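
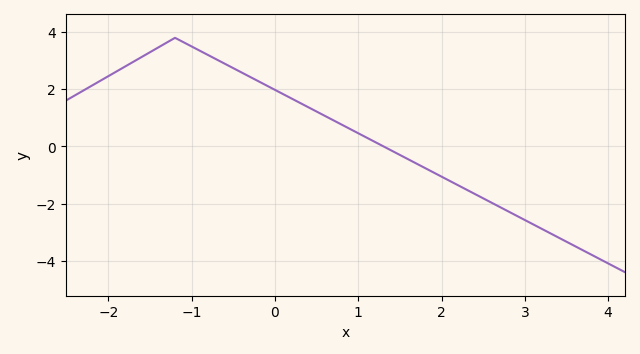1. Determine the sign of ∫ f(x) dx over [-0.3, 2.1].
positive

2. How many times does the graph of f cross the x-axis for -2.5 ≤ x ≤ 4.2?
1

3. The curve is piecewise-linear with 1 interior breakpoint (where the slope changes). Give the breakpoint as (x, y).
(-1.2, 3.8)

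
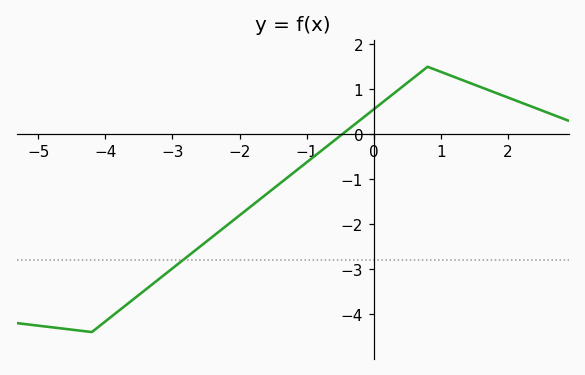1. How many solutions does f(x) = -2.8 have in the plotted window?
1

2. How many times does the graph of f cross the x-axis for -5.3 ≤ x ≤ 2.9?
1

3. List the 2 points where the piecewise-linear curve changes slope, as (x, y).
(-4.2, -4.4); (0.8, 1.5)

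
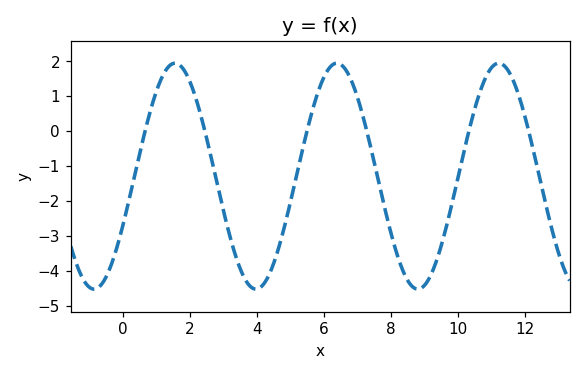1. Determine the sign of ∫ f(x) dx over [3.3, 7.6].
negative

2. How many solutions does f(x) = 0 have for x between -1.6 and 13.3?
6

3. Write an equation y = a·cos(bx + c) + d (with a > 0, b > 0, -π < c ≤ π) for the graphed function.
y = 3.23cos(1.3x - 2) - 1.28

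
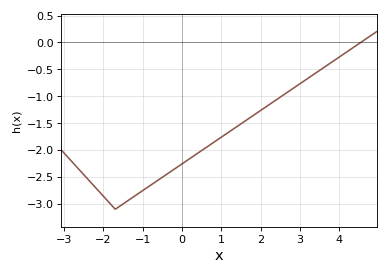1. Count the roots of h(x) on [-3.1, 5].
1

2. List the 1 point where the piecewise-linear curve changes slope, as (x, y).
(-1.7, -3.1)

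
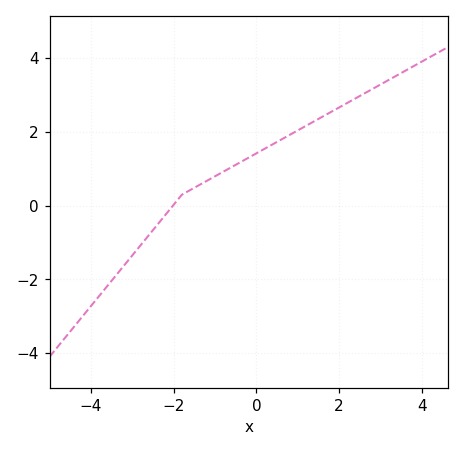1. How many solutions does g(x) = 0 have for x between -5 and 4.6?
1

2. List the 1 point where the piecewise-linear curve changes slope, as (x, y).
(-1.8, 0.3)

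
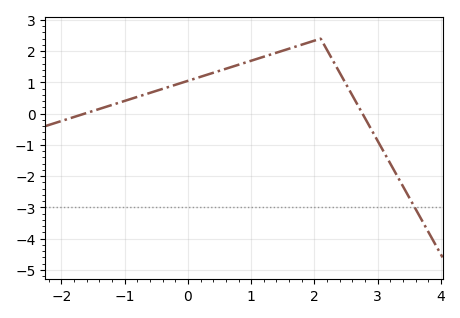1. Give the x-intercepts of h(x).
-1.63, 2.76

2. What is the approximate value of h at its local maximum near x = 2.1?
2.4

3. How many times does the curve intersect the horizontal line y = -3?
1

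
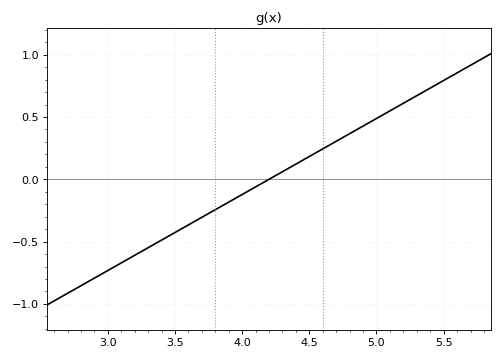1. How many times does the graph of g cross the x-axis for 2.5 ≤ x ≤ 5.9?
1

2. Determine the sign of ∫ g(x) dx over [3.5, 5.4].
positive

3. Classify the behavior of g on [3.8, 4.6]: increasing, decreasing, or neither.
increasing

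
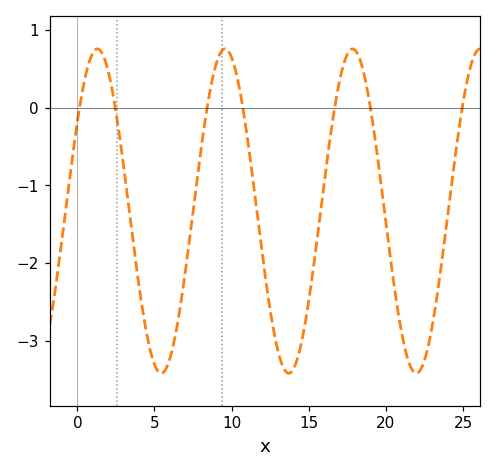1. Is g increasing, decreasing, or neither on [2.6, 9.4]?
neither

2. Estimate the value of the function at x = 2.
0.472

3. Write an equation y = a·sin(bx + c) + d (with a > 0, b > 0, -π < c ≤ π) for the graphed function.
y = 2.09sin(0.76x + 0.582) - 1.33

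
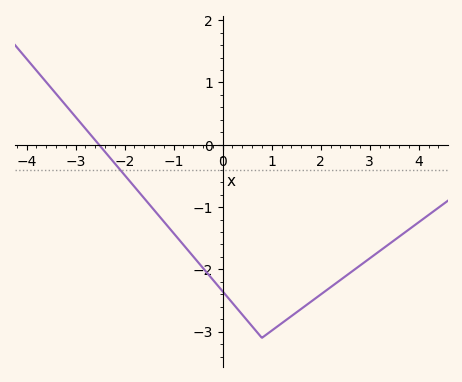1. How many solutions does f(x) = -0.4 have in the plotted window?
1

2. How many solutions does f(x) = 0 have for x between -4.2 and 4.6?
1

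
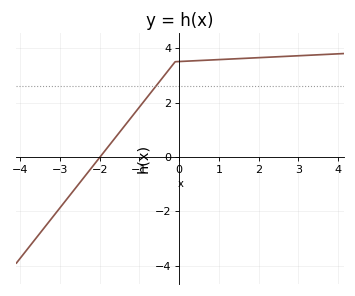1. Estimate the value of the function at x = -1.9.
0.2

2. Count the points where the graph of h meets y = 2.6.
1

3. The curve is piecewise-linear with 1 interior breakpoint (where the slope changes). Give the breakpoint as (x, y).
(-0.1, 3.5)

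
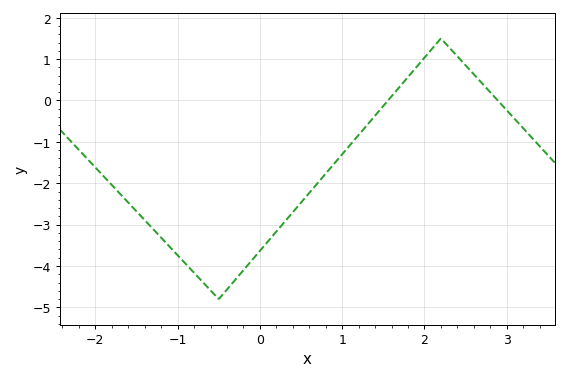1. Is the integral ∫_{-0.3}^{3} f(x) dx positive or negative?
negative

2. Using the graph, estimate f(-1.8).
-2.04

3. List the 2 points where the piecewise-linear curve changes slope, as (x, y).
(-0.5, -4.8); (2.2, 1.5)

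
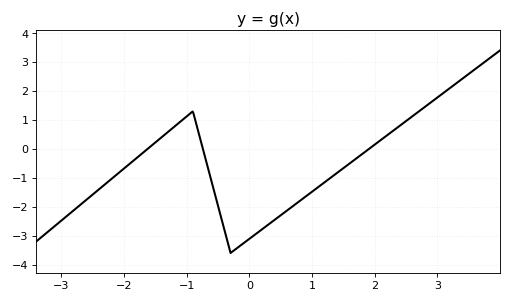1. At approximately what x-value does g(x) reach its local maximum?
-0.9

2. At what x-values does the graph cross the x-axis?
-1.6, -0.7, 1.9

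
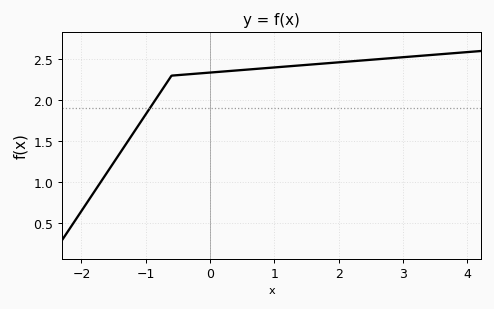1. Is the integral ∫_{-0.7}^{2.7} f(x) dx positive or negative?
positive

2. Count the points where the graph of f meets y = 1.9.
1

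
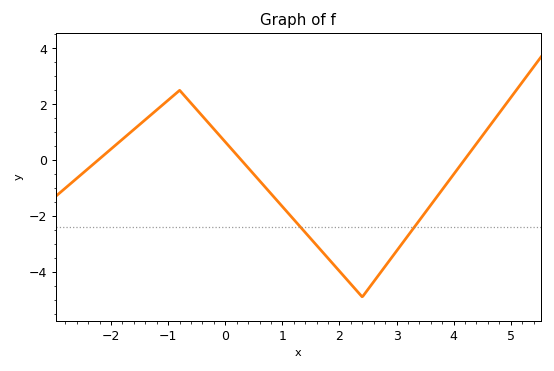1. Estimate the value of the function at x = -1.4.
1.4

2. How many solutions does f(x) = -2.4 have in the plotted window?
2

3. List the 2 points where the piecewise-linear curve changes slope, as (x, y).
(-0.8, 2.5); (2.4, -4.9)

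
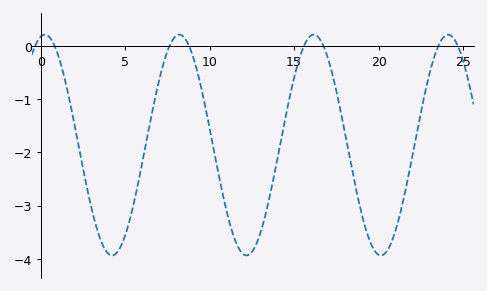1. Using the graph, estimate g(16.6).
0.1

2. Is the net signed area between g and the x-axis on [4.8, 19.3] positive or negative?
negative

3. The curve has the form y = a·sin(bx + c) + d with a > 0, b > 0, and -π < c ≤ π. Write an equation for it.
y = 2.08sin(0.79x + 1.4) - 1.86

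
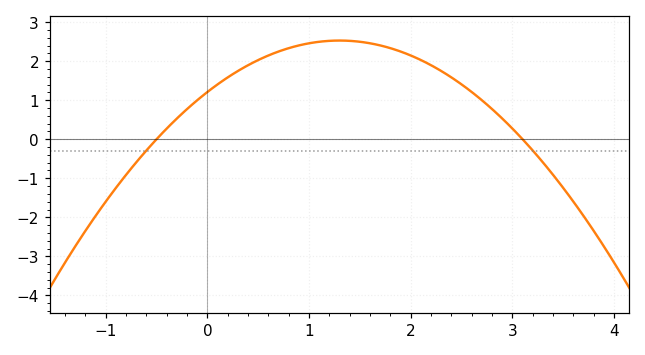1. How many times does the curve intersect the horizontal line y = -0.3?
2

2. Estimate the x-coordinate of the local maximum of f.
1.3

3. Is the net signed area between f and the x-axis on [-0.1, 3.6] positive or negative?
positive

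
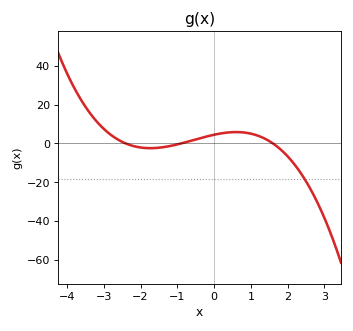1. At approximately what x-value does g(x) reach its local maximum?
0.601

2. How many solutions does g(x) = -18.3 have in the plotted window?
1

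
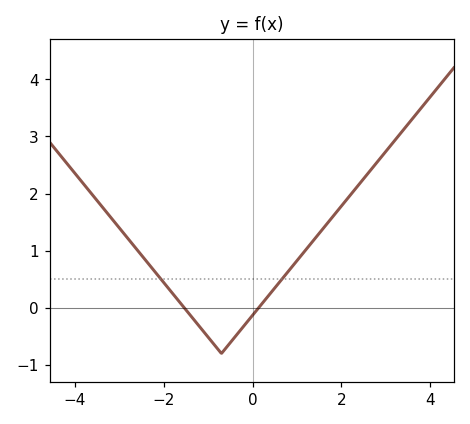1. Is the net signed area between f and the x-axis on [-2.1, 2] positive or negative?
positive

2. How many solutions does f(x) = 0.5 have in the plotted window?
2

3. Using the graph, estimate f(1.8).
1.59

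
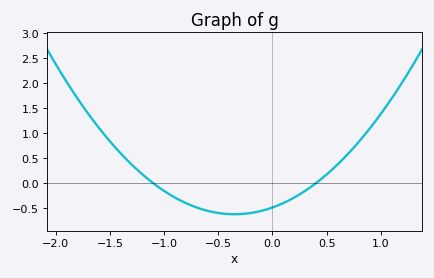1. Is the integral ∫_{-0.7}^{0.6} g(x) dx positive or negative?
negative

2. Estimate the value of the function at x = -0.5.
-0.6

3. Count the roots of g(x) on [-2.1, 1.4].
2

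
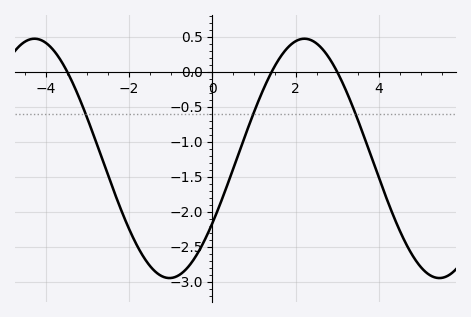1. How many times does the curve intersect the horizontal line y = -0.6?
3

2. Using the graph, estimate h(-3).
-0.65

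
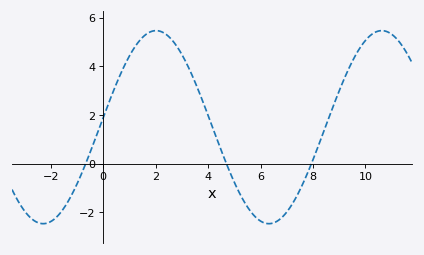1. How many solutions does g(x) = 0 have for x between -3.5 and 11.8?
3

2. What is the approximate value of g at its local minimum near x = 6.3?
-2.4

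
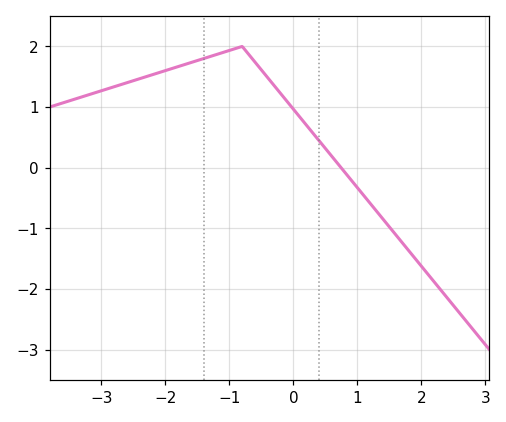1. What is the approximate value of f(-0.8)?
2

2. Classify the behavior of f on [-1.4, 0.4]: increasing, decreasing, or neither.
neither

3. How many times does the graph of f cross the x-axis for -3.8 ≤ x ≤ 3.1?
1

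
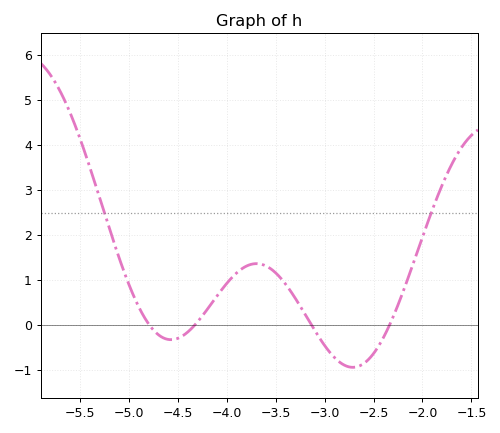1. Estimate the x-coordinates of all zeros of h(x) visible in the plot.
-4.79, -4.32, -3.13, -2.34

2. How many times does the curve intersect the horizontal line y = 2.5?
2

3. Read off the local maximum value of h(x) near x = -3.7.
1.36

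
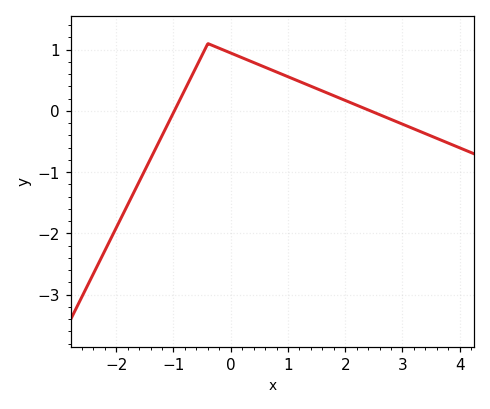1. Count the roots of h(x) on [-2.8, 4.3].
2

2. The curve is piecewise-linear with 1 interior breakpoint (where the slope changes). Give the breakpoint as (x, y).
(-0.4, 1.1)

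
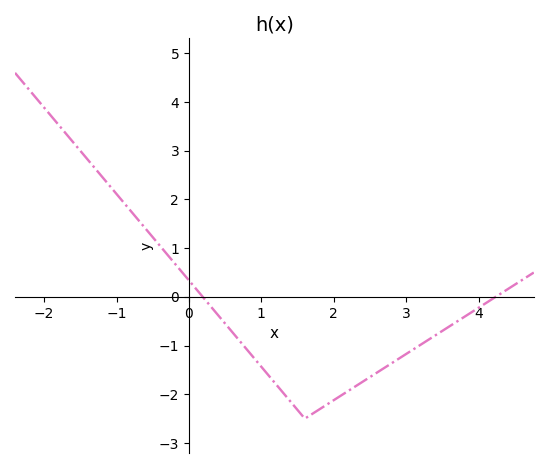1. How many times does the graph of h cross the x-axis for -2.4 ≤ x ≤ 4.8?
2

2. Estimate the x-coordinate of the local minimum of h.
1.6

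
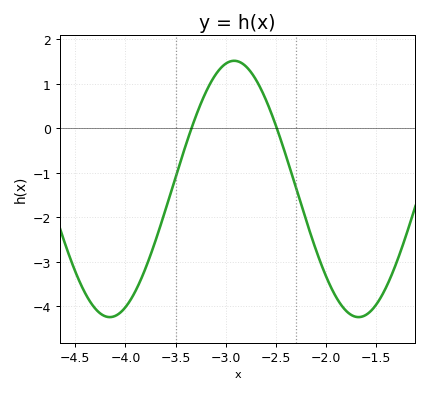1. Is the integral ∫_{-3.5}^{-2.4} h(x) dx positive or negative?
positive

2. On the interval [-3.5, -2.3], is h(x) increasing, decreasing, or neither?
neither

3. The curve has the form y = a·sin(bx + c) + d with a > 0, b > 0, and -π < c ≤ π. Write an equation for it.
y = 2.88sin(2.53x + 2.66) - 1.36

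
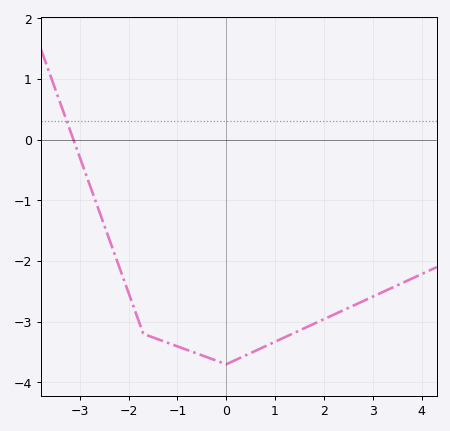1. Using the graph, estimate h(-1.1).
-3.38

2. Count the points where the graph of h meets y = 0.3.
1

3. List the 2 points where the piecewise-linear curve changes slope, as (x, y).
(-1.7, -3.2); (0, -3.7)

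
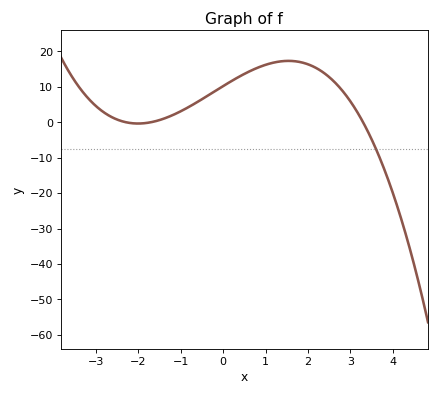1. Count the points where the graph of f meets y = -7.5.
1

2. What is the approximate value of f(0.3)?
12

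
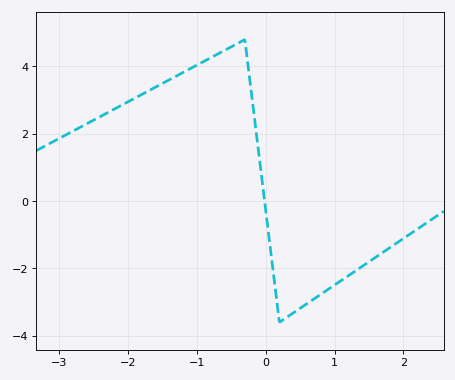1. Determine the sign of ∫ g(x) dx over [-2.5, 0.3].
positive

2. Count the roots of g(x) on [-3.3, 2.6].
1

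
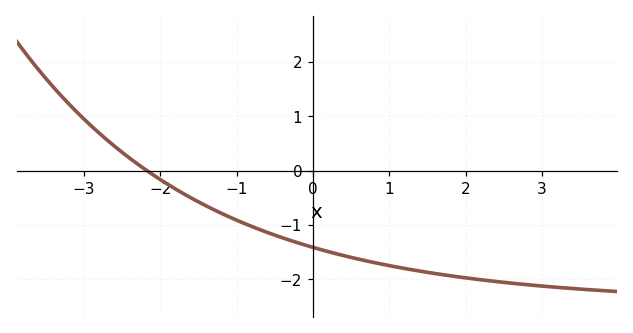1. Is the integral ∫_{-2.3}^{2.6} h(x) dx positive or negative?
negative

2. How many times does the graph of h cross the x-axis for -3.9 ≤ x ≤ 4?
1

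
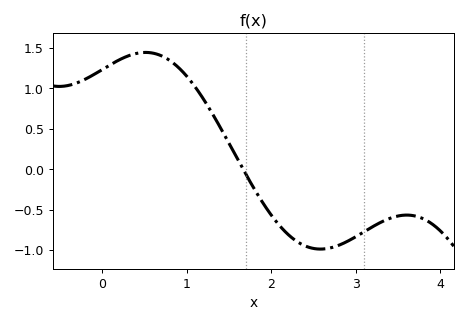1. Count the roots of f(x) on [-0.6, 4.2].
1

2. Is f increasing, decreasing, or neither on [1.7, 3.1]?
neither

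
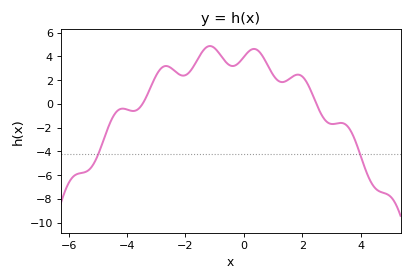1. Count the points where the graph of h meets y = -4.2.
2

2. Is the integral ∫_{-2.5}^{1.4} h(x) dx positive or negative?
positive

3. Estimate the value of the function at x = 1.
2.43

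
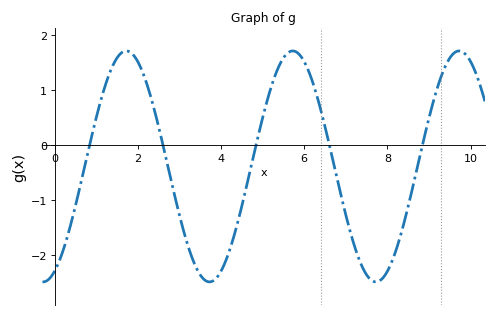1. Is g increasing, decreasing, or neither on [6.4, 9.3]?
neither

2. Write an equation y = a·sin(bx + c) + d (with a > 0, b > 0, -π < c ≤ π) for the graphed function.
y = 2.1sin(1.6x - 1.1) - 0.39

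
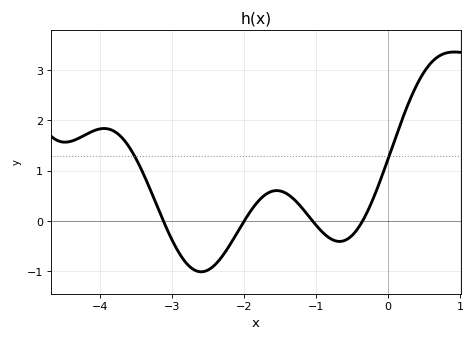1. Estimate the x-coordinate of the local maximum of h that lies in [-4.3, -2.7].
-3.95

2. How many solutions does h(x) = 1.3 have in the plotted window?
2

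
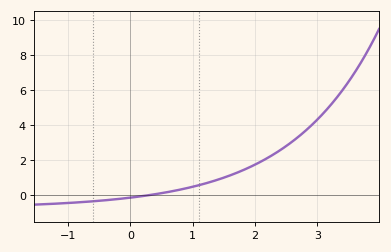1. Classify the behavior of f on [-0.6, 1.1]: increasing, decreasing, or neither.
increasing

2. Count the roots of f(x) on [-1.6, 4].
1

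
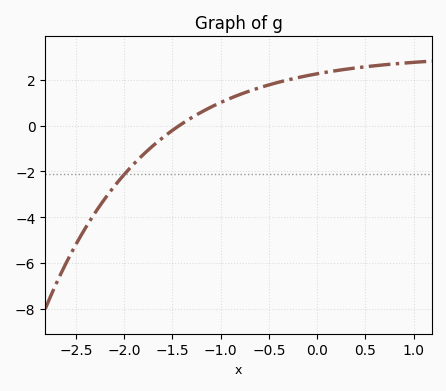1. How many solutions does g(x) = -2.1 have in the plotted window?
1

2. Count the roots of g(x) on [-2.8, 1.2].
1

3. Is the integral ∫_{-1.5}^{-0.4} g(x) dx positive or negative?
positive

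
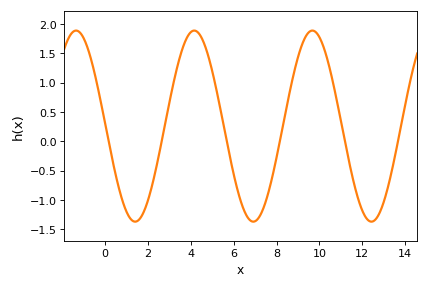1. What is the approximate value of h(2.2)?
-0.743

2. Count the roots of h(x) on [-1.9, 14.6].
6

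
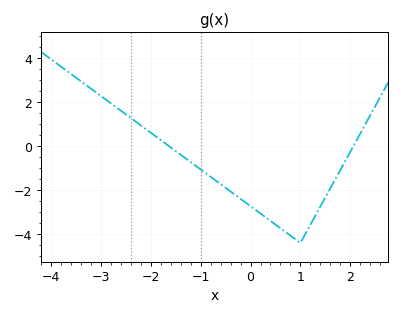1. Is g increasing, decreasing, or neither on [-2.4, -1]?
decreasing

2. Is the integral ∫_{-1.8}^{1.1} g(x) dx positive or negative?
negative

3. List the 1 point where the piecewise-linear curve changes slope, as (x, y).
(1, -4.4)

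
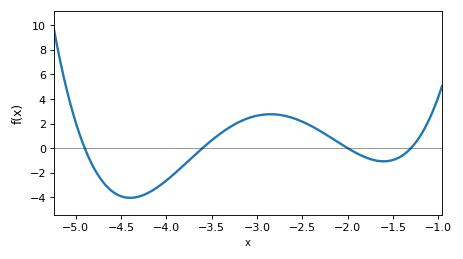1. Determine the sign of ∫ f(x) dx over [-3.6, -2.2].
positive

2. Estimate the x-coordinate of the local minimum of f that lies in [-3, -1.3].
-1.6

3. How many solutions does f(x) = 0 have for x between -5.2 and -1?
4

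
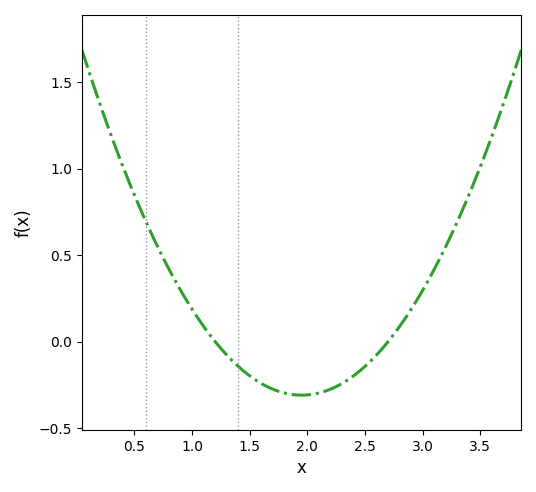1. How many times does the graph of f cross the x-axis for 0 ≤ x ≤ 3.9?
2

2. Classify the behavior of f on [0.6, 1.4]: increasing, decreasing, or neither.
decreasing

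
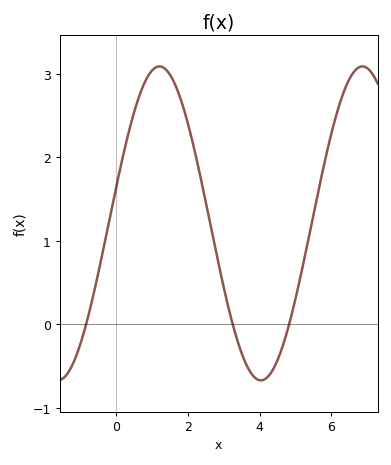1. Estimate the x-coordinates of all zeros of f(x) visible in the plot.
-0.8, 3.2, 4.8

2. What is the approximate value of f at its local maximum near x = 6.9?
3.1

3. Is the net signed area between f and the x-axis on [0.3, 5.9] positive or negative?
positive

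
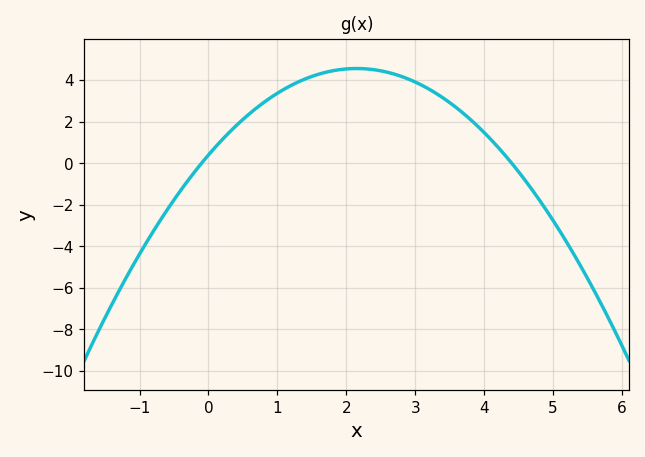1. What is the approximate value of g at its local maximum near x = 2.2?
4.6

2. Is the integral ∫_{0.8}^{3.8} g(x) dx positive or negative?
positive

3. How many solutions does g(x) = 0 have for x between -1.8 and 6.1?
2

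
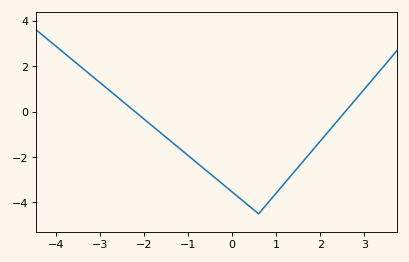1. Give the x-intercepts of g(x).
-2.2, 2.56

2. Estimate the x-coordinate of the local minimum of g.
0.6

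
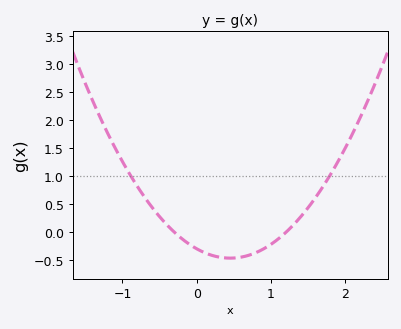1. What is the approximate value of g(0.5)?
-0.459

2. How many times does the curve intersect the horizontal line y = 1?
2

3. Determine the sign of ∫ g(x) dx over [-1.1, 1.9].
positive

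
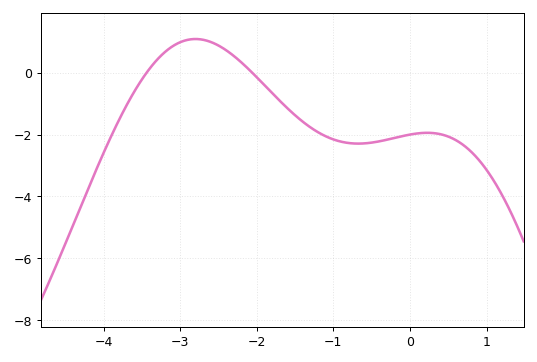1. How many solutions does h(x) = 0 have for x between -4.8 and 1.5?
2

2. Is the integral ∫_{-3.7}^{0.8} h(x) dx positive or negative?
negative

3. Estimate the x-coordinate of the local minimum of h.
-0.675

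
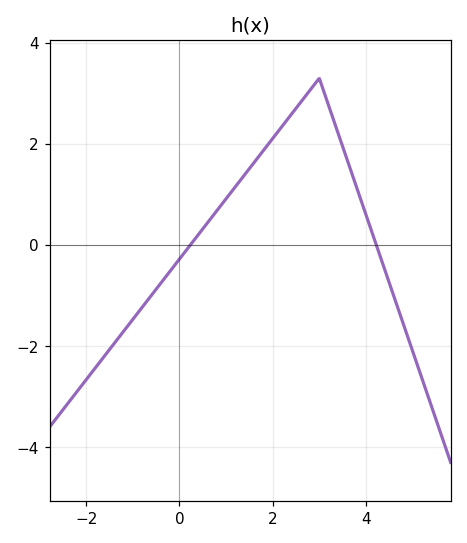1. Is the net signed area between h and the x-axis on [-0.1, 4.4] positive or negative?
positive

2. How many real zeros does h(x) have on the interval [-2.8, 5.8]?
2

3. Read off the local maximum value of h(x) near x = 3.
3.2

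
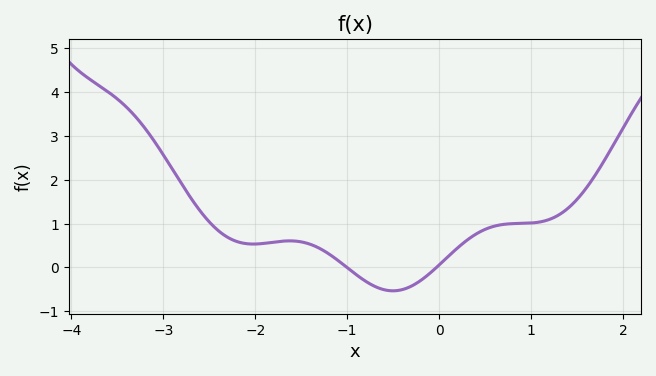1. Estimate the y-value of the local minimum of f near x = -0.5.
-0.534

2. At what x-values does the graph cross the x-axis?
-1, -0.028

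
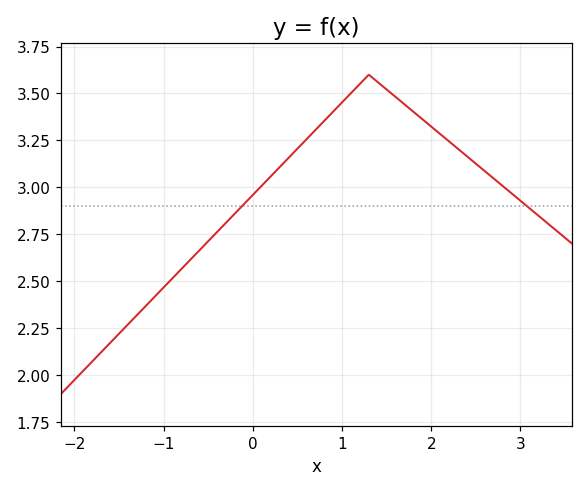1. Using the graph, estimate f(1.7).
3.44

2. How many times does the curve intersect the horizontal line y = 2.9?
2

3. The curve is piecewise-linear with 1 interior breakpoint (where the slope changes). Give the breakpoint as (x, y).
(1.3, 3.6)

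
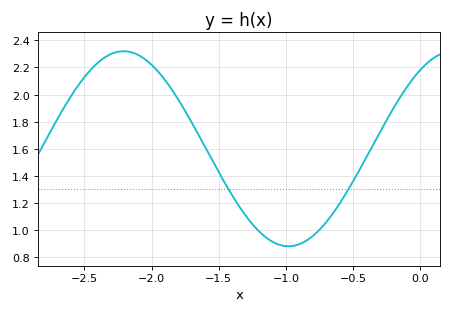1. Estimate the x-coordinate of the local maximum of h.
-2.2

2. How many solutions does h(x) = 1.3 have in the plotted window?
2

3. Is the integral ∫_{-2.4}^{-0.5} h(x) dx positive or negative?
positive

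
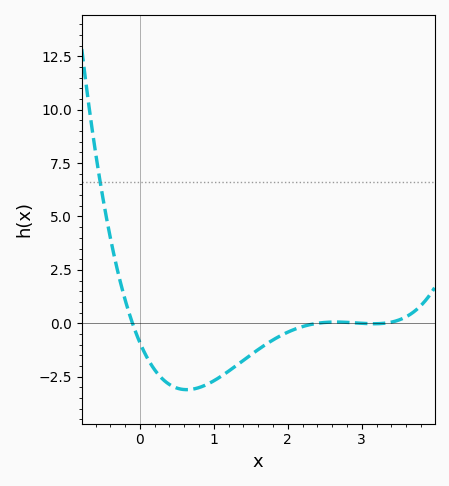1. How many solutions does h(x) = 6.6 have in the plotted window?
1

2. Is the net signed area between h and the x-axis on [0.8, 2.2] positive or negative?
negative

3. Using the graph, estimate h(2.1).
-0.271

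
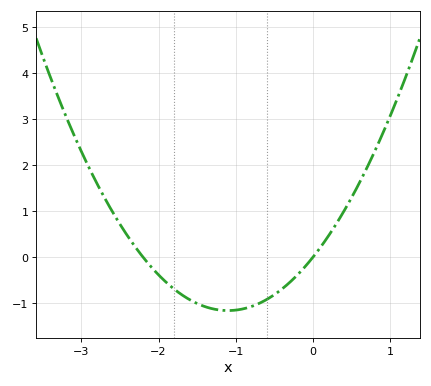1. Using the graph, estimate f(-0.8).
-1.08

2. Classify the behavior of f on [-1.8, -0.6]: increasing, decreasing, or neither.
neither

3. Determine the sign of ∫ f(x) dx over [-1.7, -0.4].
negative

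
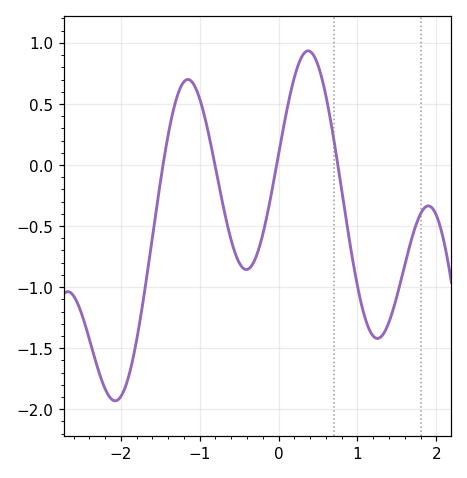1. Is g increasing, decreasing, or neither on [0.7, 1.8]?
neither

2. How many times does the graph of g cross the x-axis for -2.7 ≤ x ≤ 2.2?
4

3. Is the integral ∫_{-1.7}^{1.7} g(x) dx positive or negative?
negative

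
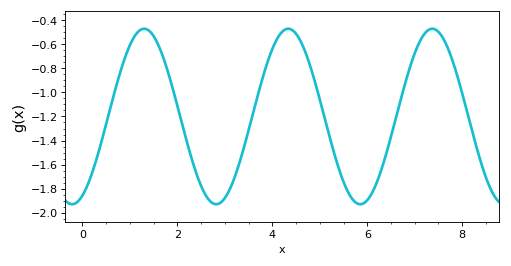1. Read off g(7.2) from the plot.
-0.52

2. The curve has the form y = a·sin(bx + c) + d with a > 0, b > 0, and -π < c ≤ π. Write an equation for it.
y = 0.73sin(2.1x - 1.1) - 1.2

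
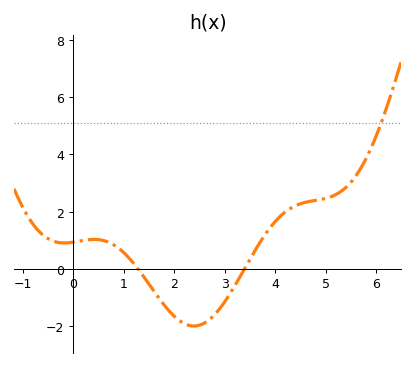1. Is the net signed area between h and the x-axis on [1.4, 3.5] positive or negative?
negative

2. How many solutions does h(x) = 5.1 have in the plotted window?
1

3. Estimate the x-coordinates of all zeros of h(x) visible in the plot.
1.28, 3.39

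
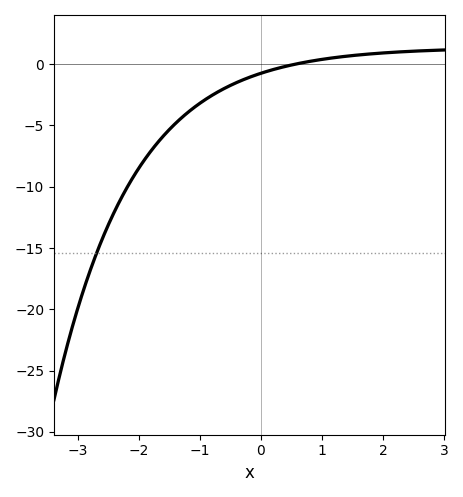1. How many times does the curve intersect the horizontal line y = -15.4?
1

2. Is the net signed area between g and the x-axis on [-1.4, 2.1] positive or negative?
negative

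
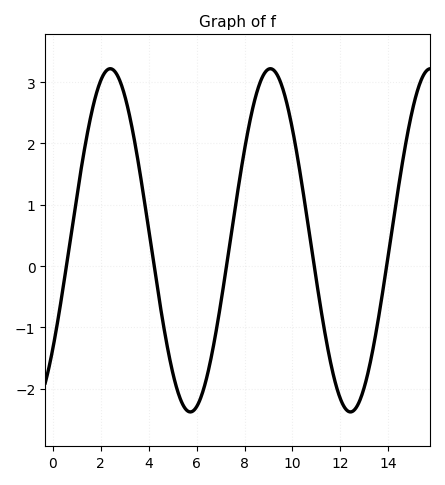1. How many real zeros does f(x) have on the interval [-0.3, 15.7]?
5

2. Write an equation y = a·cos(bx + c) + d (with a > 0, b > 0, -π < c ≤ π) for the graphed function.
y = 2.8cos(0.94x - 2.25) + 0.42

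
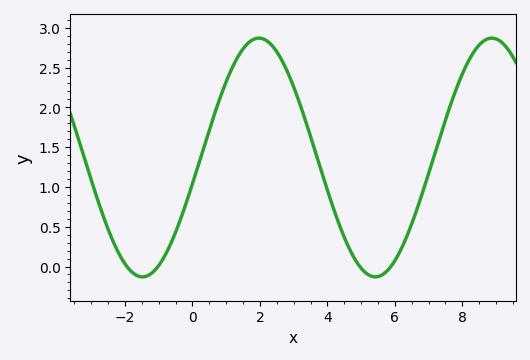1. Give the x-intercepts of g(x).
-2, -1, 5, 5.8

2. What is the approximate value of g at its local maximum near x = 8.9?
2.85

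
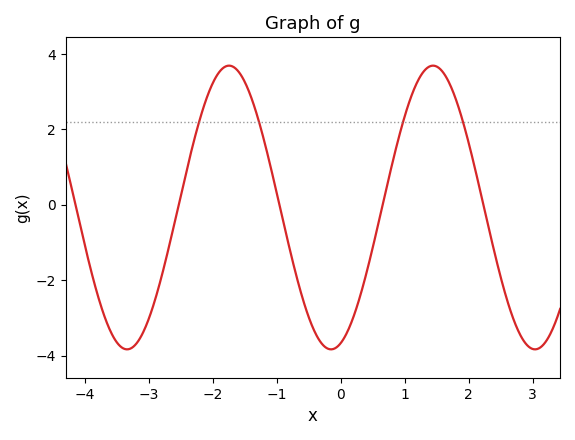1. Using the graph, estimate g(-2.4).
1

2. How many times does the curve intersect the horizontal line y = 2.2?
4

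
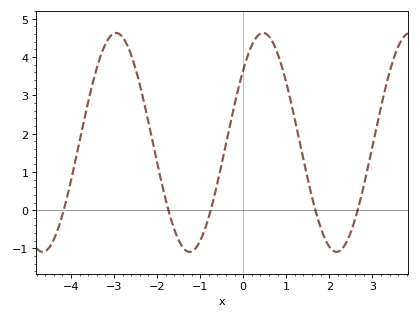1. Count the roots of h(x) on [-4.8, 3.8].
5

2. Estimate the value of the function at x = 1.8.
-0.5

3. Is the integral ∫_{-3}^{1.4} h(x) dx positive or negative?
positive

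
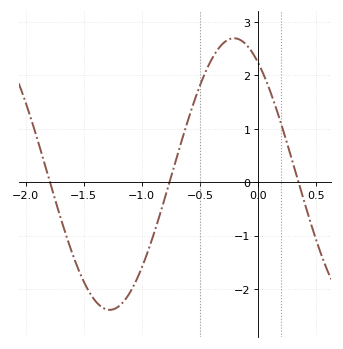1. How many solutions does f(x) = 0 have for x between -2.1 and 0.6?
3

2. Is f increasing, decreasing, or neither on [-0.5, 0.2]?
neither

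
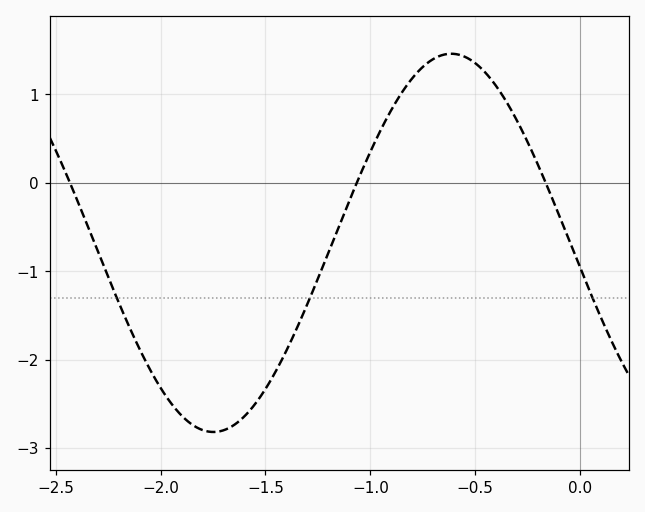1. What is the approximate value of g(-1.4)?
-1.9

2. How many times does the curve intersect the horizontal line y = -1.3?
3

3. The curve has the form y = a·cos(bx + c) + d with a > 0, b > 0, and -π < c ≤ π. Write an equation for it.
y = 2.14cos(2.8x + 1.7) - 0.68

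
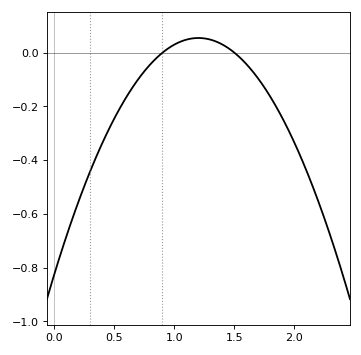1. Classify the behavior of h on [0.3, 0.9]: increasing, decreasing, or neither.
increasing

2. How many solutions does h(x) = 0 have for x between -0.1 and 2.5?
2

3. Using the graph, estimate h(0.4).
-0.336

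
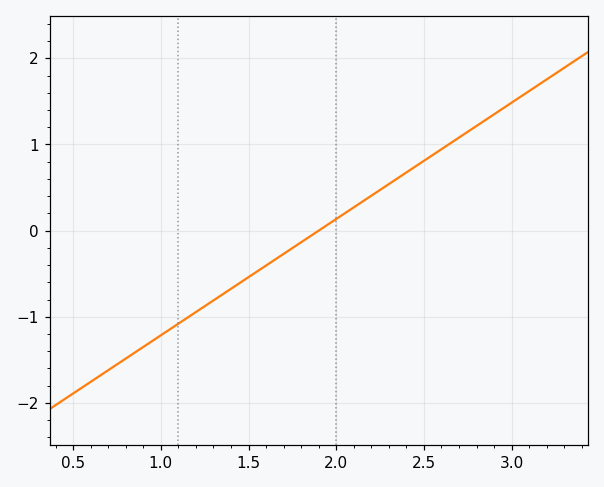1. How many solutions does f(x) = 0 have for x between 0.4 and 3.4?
1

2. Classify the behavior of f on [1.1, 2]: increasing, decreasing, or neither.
increasing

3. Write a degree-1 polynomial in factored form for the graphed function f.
y = 1.35(x - 1.9)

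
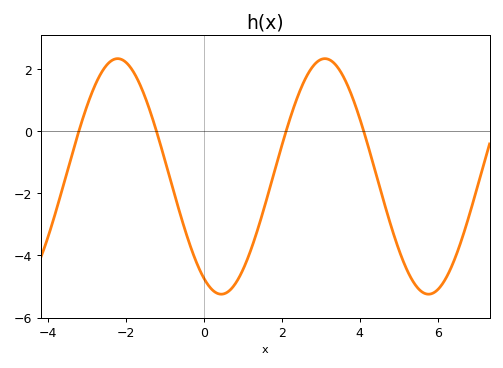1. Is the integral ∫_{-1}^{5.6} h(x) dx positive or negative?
negative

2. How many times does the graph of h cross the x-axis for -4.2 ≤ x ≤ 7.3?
4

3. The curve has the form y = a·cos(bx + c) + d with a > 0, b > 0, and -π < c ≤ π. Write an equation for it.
y = 3.79cos(1.18x + 2.62) - 1.46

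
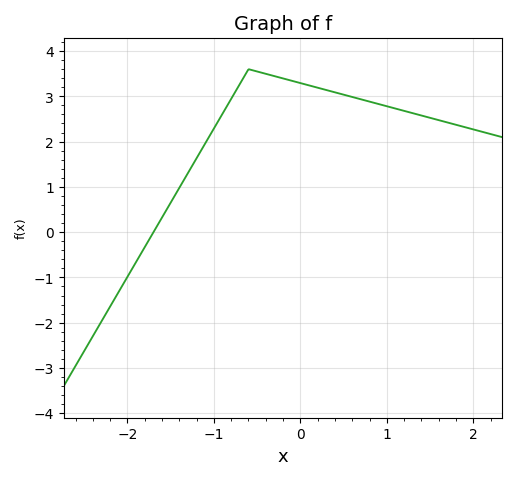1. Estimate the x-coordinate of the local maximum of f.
-0.6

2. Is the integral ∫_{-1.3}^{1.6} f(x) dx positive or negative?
positive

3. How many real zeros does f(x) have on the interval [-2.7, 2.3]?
1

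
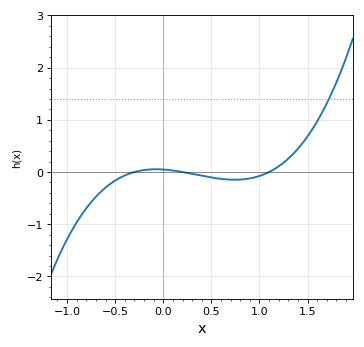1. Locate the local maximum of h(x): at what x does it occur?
-0.1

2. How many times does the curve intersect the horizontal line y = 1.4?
1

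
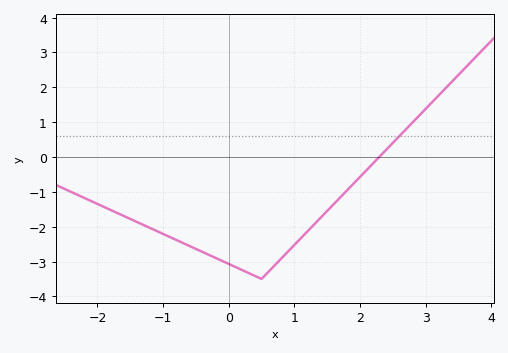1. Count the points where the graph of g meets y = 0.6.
1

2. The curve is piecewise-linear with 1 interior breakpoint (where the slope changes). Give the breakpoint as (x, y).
(0.5, -3.5)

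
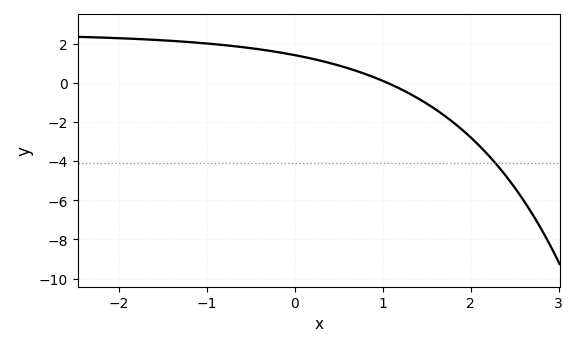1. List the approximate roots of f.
1.05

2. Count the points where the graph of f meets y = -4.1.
1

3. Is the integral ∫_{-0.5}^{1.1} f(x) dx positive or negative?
positive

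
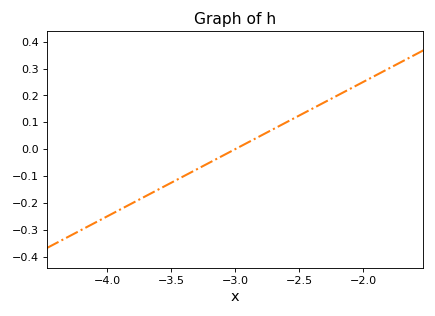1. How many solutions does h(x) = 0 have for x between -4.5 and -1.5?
1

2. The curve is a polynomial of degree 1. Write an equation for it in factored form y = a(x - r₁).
y = 0.25(x + 3)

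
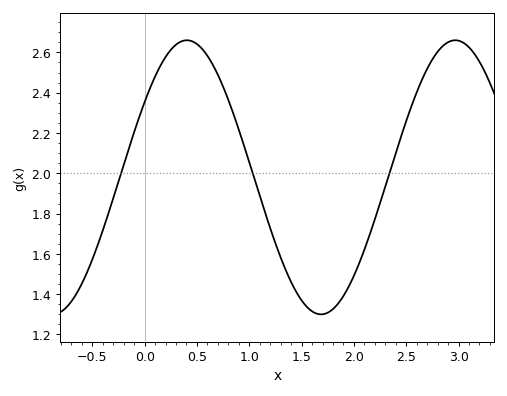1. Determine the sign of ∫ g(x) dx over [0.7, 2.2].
positive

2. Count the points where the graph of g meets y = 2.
3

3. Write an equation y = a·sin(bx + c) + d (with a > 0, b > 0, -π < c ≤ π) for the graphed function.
y = 0.68sin(2.5x + 0.58) + 1.98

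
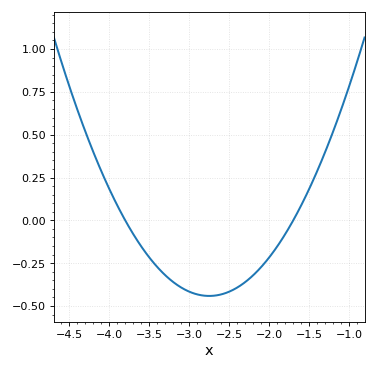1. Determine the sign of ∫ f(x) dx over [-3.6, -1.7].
negative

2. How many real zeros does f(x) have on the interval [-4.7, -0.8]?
2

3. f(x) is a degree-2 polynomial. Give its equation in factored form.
y = 0.4(x + 3.8)(x + 1.7)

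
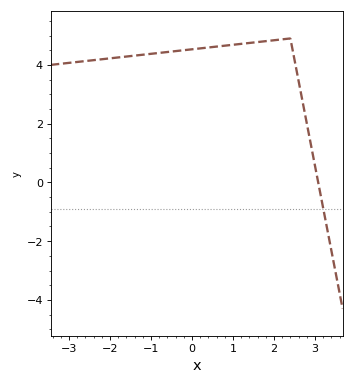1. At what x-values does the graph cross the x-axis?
3.08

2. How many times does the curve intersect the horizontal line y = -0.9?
1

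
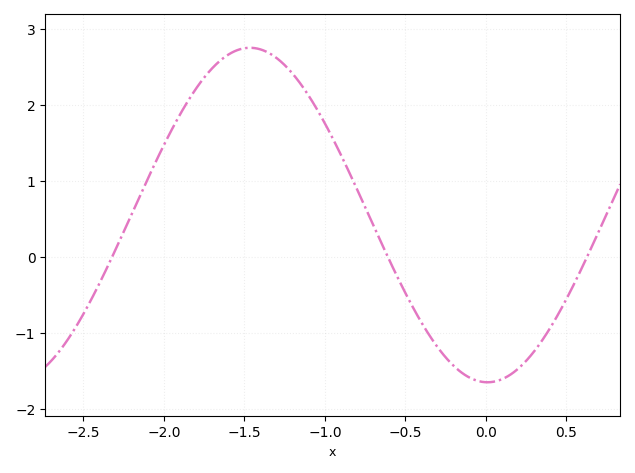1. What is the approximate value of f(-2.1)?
1.03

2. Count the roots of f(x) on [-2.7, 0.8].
3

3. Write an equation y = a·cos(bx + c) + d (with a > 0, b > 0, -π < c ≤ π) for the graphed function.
y = 2.2cos(2.13x + 3.12) + 0.55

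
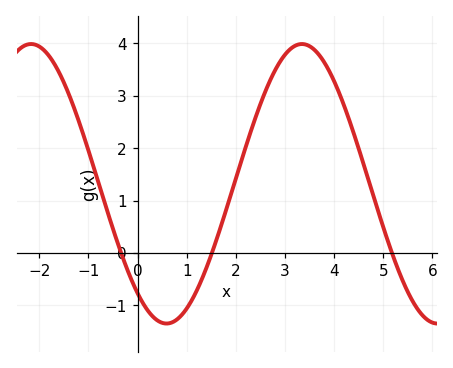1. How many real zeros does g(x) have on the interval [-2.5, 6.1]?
3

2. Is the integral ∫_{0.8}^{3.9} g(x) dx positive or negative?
positive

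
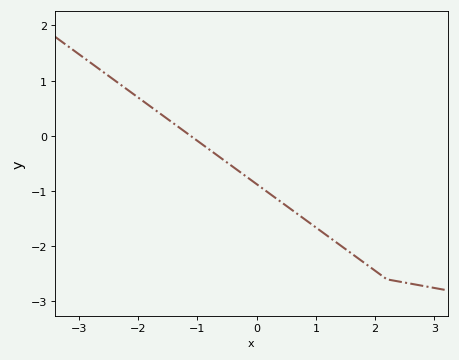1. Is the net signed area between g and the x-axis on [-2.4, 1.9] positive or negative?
negative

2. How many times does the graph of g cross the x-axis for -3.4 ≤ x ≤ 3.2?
1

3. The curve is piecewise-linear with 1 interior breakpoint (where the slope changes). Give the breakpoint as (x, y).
(2.2, -2.6)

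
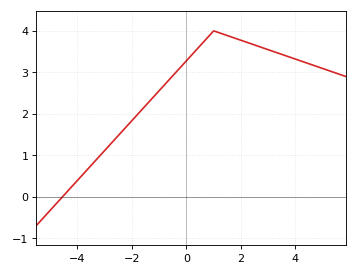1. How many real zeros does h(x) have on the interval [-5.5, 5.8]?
1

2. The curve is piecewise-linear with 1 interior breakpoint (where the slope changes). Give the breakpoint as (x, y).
(1, 4)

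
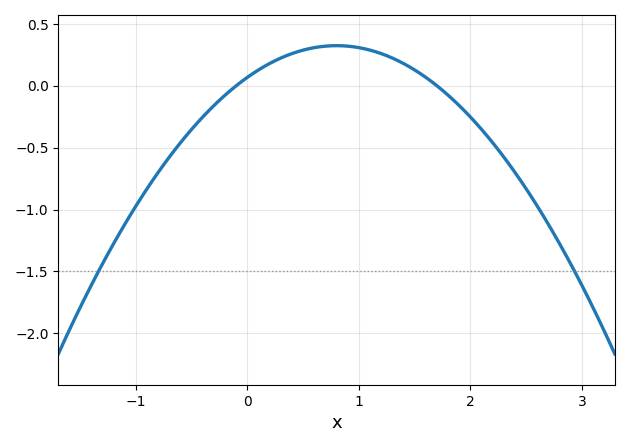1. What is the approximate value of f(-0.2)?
-0.1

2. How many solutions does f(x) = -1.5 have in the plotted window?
2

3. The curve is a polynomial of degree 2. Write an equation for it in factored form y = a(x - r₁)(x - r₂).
y = -0.4(x + 0.1)(x - 1.7)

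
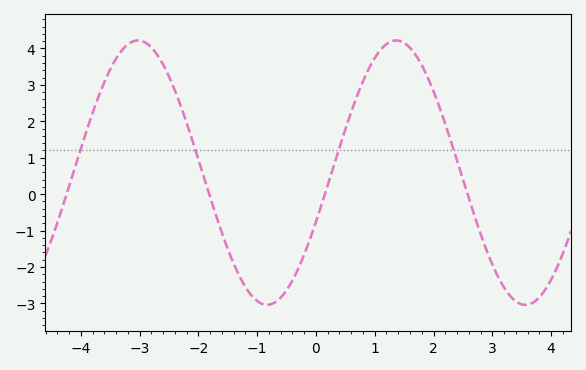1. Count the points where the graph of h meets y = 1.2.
4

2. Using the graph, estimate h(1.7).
3.8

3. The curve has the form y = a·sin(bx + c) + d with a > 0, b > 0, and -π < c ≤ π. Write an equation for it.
y = 3.63sin(1.4x - 0.38) + 0.59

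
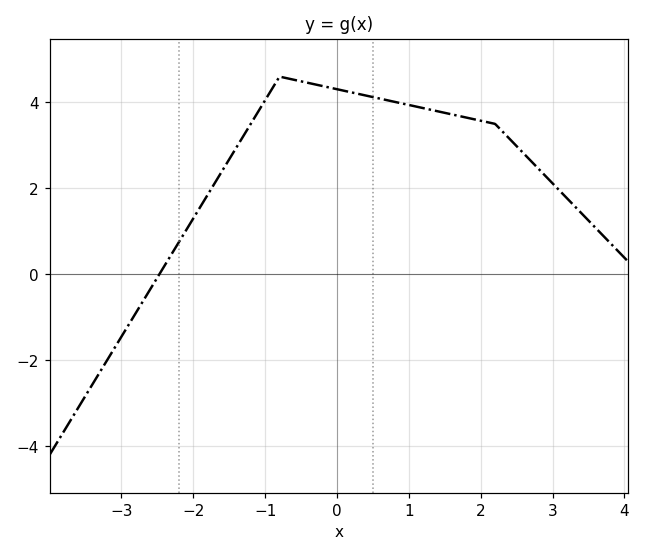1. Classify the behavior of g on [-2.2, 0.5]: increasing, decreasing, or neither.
neither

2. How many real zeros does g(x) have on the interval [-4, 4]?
1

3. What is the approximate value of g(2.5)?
3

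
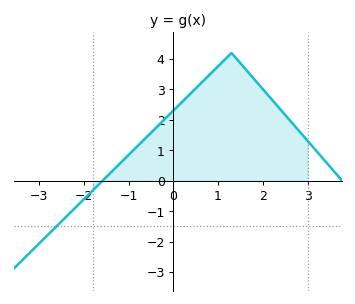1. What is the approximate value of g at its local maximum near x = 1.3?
4.2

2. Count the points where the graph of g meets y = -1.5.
1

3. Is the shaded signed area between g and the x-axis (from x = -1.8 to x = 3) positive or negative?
positive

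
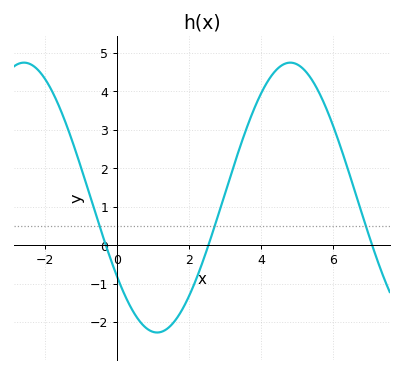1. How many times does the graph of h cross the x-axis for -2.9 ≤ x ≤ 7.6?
3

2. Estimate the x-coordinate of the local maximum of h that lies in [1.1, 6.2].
4.81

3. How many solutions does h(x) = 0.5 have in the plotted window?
3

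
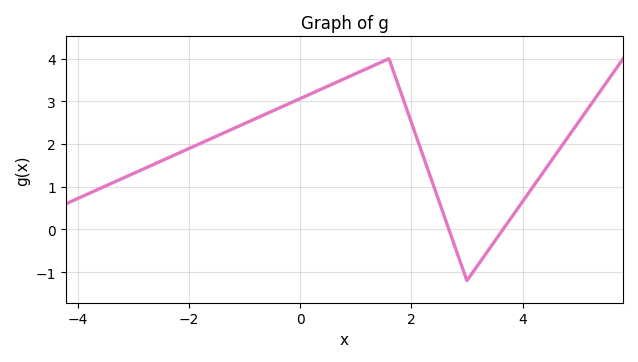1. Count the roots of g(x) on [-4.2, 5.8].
2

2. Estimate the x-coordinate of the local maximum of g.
1.6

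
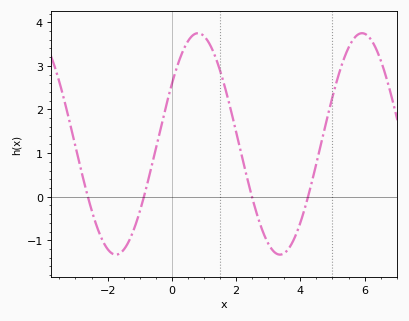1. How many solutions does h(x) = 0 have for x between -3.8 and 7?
4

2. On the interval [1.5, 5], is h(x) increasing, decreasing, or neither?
neither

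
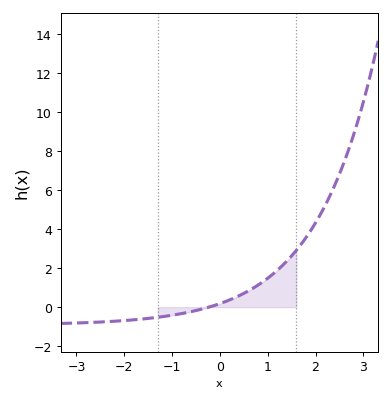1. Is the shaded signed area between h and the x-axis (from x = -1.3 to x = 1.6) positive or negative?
positive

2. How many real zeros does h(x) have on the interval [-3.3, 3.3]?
1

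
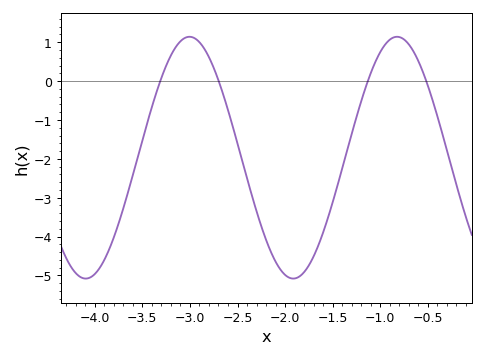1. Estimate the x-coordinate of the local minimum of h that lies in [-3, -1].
-1.9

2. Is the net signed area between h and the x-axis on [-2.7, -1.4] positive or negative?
negative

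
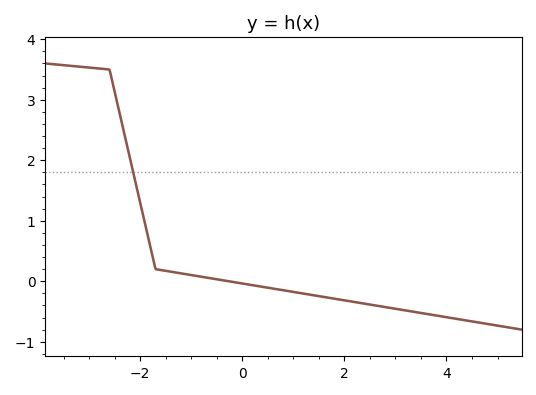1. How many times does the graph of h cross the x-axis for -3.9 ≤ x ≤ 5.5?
1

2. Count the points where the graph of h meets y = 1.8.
1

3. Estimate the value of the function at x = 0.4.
-0.092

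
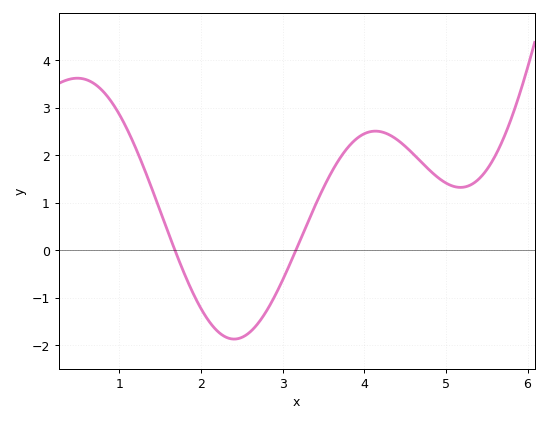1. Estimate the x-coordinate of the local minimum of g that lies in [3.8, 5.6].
5.18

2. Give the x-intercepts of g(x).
1.68, 3.16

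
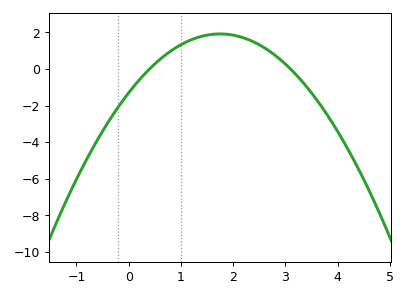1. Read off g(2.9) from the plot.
0.525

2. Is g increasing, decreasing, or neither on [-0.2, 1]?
increasing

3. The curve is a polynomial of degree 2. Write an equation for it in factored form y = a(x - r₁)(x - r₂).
y = -1.05(x - 0.4)(x - 3.1)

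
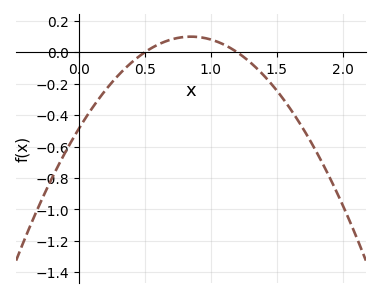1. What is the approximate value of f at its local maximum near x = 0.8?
0.1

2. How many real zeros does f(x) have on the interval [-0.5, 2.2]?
2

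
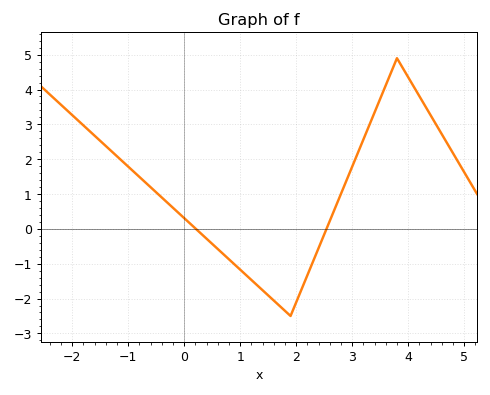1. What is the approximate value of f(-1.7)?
2.8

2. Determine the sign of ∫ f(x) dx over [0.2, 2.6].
negative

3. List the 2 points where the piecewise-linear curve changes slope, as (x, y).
(1.9, -2.5); (3.8, 4.9)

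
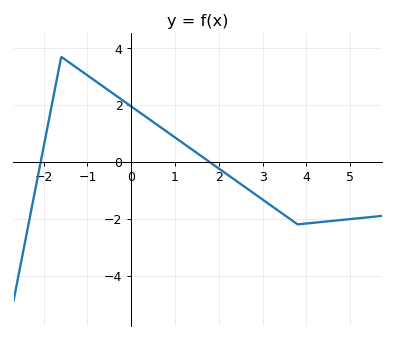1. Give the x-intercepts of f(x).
-2, 1.8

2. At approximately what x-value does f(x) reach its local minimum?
3.8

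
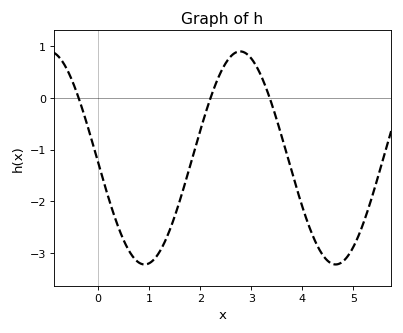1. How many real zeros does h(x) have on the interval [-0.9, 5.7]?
3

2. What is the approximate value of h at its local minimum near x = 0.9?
-3.2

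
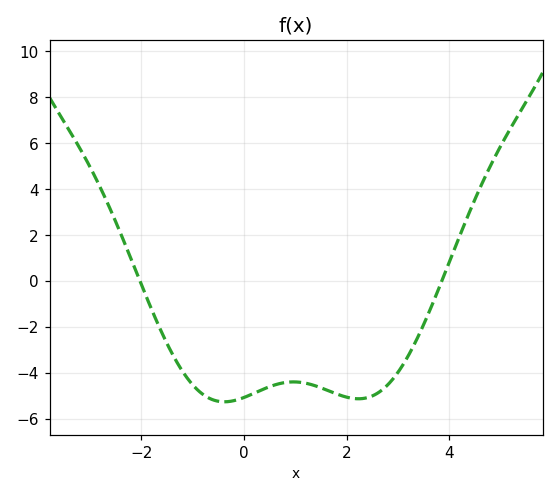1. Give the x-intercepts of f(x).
-2.02, 3.85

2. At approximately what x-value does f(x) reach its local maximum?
0.963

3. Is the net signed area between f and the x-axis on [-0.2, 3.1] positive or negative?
negative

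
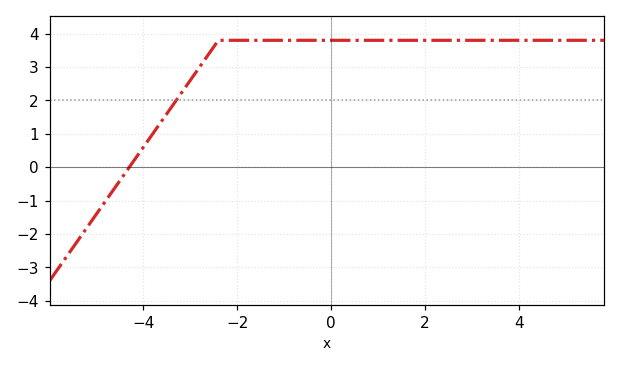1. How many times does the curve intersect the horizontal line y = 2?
1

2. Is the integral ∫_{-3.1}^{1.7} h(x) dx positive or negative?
positive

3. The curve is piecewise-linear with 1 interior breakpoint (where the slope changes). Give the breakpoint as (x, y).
(-2.4, 3.8)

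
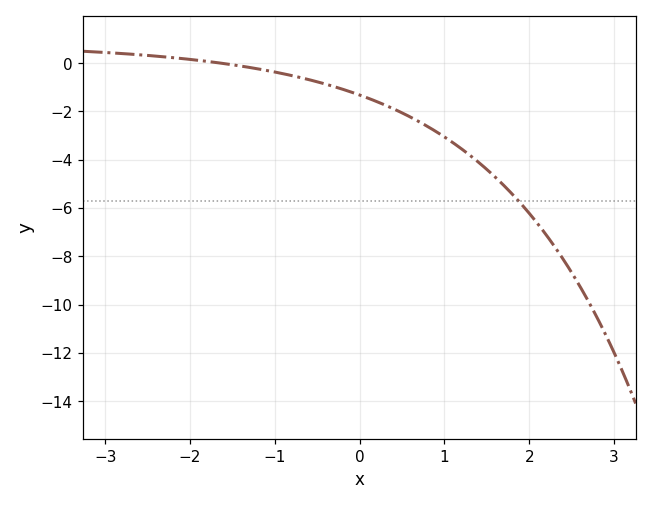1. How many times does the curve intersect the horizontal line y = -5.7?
1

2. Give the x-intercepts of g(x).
-1.64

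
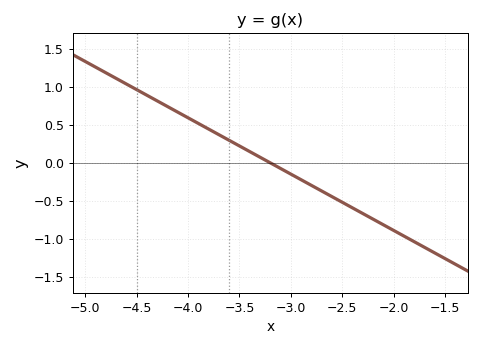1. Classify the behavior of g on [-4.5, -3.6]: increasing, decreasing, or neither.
decreasing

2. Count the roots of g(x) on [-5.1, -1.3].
1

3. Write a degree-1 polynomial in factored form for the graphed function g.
y = -0.74(x + 3.2)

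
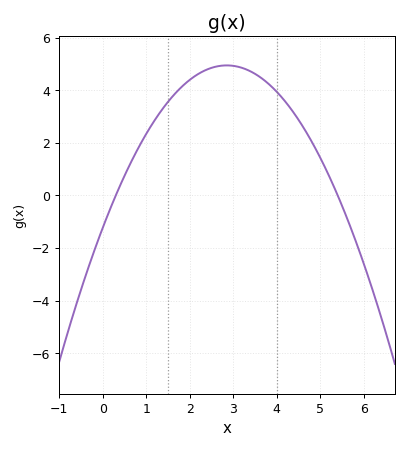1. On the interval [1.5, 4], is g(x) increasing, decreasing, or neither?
neither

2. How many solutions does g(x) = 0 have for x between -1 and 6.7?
2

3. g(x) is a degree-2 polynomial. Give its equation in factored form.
y = -0.76(x - 0.3)(x - 5.4)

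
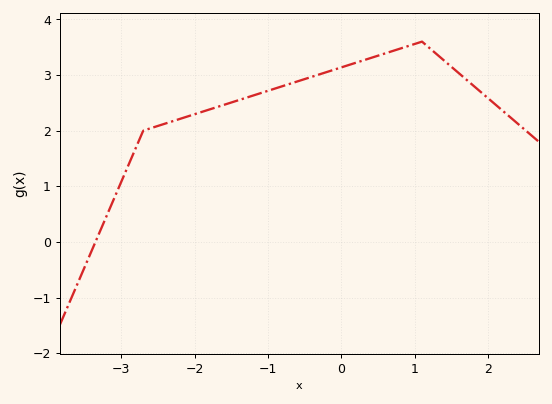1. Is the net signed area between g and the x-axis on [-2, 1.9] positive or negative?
positive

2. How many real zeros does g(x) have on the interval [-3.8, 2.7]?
1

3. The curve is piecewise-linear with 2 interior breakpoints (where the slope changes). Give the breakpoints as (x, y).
(-2.7, 2); (1.1, 3.6)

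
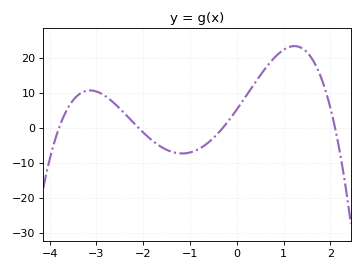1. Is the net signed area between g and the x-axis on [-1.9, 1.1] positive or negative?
positive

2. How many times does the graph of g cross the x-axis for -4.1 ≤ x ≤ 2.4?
4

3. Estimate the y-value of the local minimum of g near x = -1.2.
-7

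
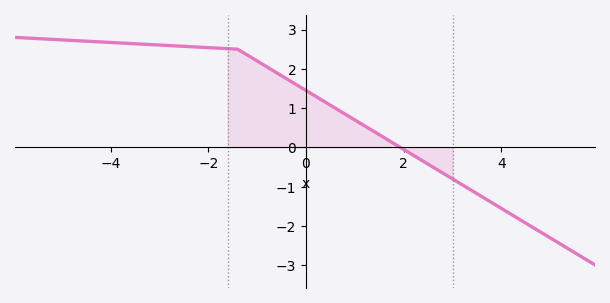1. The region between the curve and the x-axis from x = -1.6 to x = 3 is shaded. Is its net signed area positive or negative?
positive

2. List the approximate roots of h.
1.93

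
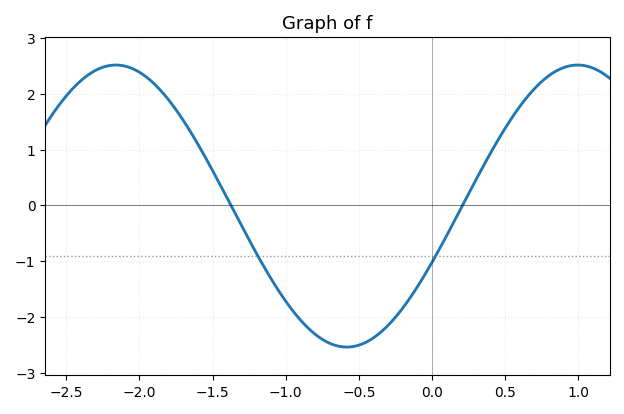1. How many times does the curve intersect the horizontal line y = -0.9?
2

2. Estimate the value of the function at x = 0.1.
-0.5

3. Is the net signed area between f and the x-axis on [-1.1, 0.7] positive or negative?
negative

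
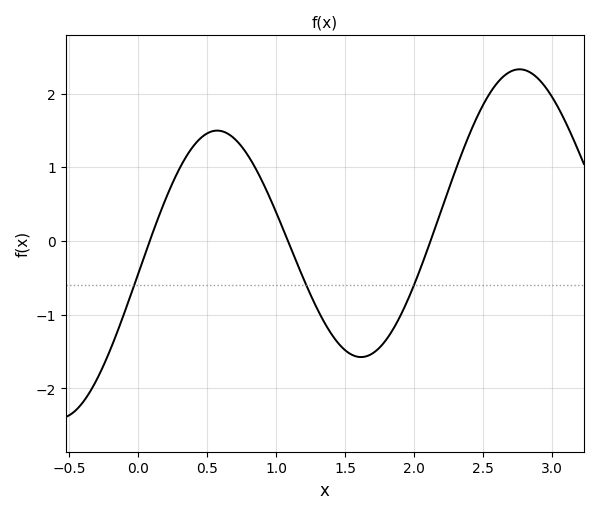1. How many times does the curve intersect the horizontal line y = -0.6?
3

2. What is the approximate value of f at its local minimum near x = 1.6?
-1.58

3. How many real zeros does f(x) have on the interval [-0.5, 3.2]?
3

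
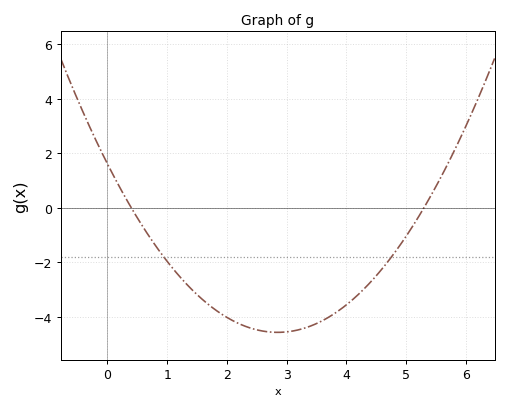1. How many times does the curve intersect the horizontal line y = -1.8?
2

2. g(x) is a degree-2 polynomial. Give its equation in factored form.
y = 0.76(x - 0.4)(x - 5.3)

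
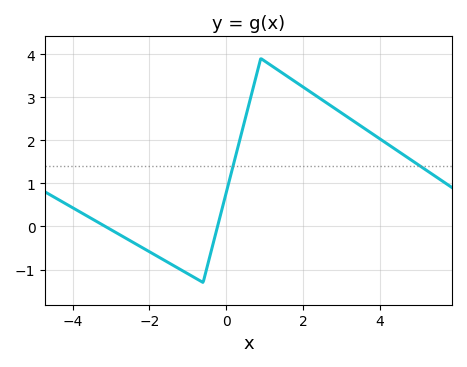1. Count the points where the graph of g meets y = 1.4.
2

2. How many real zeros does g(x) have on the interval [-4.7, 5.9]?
2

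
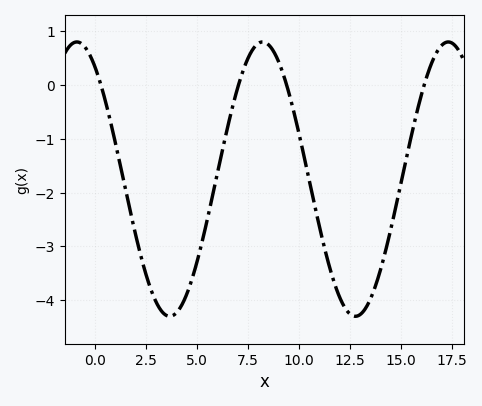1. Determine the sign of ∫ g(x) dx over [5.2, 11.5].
negative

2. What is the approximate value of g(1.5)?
-1.9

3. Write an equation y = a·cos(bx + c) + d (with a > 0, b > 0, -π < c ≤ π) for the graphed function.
y = 2.55cos(0.69x + 0.61) - 1.75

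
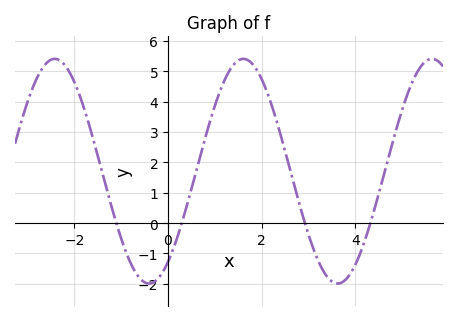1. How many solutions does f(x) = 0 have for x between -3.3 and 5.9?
4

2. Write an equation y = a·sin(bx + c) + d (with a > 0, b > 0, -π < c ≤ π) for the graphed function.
y = 3.7sin(1.6x - 0.94) + 1.71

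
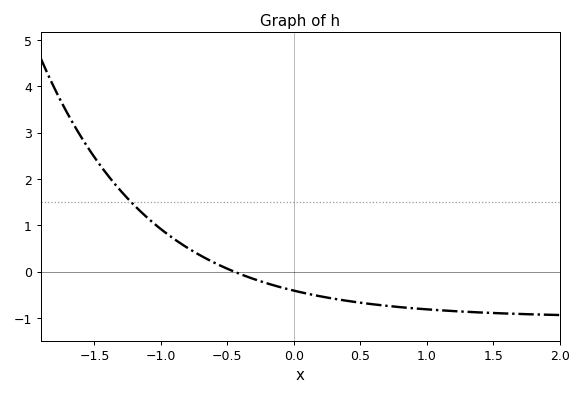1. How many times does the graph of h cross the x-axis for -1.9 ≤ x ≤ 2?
1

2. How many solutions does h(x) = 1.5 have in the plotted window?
1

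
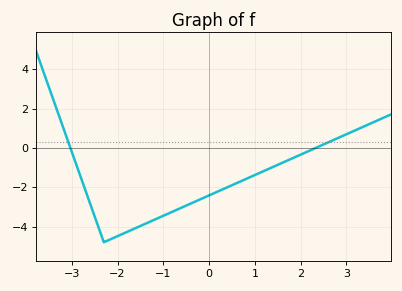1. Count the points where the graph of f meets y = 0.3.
2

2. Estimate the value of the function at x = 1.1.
-1.2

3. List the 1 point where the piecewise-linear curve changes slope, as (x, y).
(-2.3, -4.8)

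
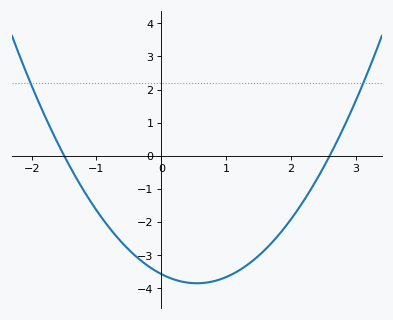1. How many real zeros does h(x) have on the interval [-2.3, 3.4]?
2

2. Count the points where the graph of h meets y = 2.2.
2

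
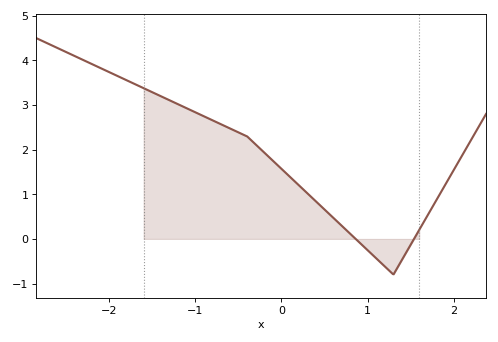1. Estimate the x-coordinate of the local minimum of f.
1.3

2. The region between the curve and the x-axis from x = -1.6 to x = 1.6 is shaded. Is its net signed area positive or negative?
positive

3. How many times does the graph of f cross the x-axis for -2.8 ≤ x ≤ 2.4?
2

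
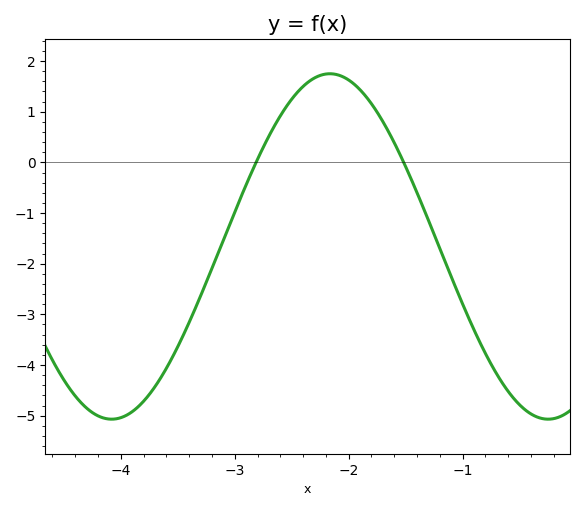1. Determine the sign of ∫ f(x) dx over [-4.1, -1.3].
negative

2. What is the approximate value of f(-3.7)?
-4.43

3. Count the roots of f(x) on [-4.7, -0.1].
2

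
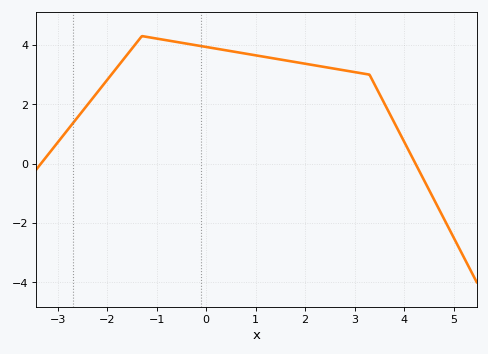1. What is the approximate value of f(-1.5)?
3.8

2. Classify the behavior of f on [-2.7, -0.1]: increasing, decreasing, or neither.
neither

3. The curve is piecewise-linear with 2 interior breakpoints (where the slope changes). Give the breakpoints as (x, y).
(-1.3, 4.3); (3.3, 3)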